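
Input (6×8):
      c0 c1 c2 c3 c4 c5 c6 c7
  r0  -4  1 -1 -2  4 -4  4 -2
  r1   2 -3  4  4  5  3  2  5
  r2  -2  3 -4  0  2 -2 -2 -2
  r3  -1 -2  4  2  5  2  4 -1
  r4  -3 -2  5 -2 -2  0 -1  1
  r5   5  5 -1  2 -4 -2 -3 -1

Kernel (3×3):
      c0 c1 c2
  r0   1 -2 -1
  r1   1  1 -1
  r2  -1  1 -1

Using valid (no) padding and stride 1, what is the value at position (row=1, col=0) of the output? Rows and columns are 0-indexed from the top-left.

The receptive field on the input at this output position is [2 -3 4 / -2 3 -4 / -1 -2 4]. Elementwise product with the kernel and sum: 2·1 + -3·-2 + 4·-1 + -2·1 + 3·1 + -4·-1 + -1·-1 + -2·1 + 4·-1.

4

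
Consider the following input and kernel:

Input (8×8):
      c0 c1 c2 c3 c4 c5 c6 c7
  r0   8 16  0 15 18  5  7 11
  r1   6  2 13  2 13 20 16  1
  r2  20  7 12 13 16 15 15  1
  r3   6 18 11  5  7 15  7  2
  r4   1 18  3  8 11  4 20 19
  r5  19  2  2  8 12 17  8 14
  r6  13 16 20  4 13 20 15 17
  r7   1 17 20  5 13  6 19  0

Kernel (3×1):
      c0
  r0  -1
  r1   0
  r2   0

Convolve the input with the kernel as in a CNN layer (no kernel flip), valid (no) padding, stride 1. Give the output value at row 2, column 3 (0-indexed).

-13

The receptive field on the input at this output position is [13 / 5 / 8]. Elementwise product with the kernel and sum: 13·-1.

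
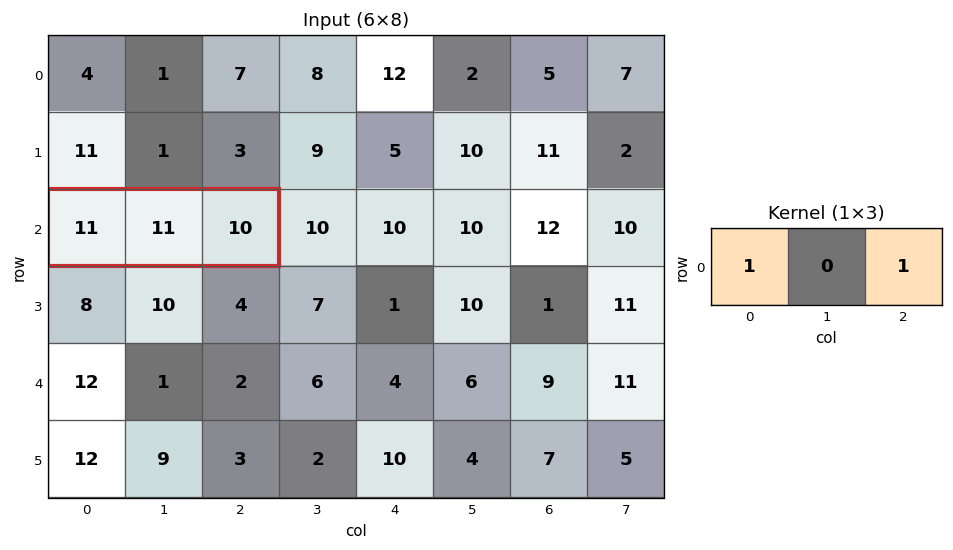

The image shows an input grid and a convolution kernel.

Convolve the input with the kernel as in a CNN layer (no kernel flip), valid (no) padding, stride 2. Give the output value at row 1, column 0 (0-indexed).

21

The receptive field on the input at this output position is [11 11 10]. Elementwise product with the kernel and sum: 11·1 + 10·1.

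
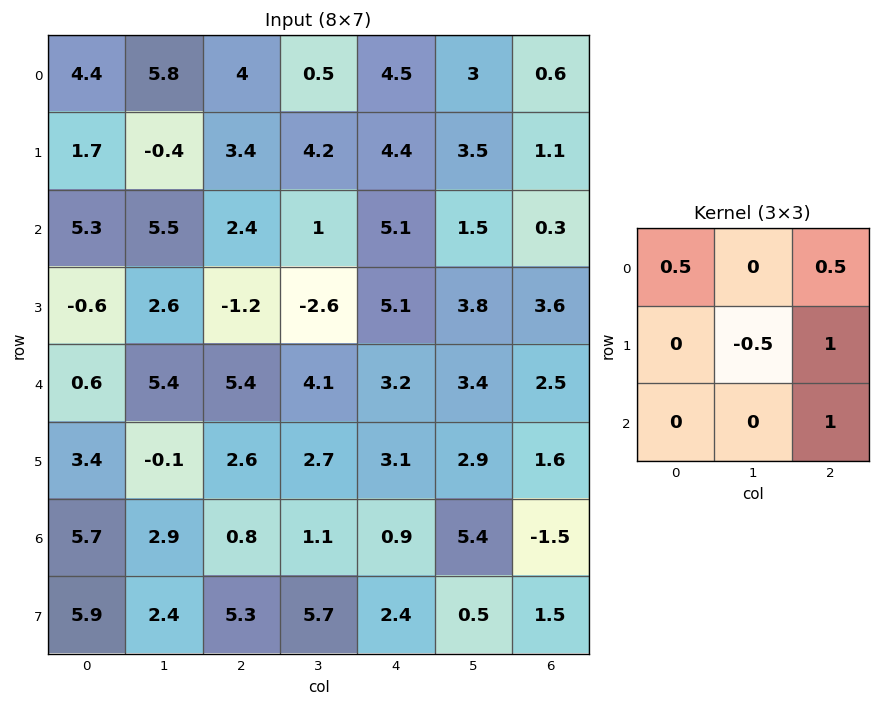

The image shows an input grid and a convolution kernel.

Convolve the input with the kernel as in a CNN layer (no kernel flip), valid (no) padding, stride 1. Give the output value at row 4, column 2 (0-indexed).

The receptive field on the input at this output position is [5.4 4.1 3.2 / 2.6 2.7 3.1 / 0.8 1.1 0.9]. Elementwise product with the kernel and sum: 5.4·0.5 + 3.2·0.5 + 2.7·-0.5 + 3.1·1 + 0.9·1.

6.95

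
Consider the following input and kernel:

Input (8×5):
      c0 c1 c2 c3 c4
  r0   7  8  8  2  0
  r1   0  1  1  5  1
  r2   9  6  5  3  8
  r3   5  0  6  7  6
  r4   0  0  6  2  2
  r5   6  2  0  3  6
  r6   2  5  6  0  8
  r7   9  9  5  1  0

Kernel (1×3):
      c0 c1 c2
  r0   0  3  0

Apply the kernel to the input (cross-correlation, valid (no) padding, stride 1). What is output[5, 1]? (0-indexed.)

The receptive field on the input at this output position is [2 0 3]. Elementwise product with the kernel and sum: 0·3.

0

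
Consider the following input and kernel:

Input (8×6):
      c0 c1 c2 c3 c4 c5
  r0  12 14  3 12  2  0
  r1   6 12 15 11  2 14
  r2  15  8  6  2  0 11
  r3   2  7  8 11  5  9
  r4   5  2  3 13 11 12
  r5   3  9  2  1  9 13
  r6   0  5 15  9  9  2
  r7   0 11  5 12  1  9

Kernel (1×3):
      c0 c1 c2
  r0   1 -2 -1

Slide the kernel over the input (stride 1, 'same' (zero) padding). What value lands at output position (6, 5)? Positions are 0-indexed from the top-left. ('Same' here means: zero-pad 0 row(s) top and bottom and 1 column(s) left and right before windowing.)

5

The receptive field on the zero-padded input at this output position is [9 2 0]. Elementwise product with the kernel and sum: 9·1 + 2·-2 + 0·-1.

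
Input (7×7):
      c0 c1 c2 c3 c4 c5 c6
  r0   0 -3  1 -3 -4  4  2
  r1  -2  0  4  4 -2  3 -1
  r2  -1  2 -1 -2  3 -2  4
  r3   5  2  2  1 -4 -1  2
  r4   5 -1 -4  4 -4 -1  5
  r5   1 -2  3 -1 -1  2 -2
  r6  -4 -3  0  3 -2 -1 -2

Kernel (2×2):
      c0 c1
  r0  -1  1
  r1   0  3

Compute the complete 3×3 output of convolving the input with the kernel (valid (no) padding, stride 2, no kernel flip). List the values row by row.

Output[0,0]: The receptive field on the input at this output position is [0 -3 / -2 0]. Elementwise product with the kernel and sum: 0·-1 + -3·1 + 0·3.

-3 8 17
9 2 -8
-12 5 9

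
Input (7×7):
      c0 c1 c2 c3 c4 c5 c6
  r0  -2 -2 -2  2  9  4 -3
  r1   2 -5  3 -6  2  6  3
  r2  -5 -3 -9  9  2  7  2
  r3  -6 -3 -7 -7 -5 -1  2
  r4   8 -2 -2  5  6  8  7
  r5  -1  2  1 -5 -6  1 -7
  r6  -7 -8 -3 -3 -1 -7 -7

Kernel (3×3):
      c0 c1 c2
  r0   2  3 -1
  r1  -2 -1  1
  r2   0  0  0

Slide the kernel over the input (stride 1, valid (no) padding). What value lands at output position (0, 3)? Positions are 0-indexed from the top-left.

The receptive field on the input at this output position is [2 9 4 / -6 2 6 / 9 2 7]. Elementwise product with the kernel and sum: 2·2 + 9·3 + 4·-1 + -6·-2 + 2·-1 + 6·1.

43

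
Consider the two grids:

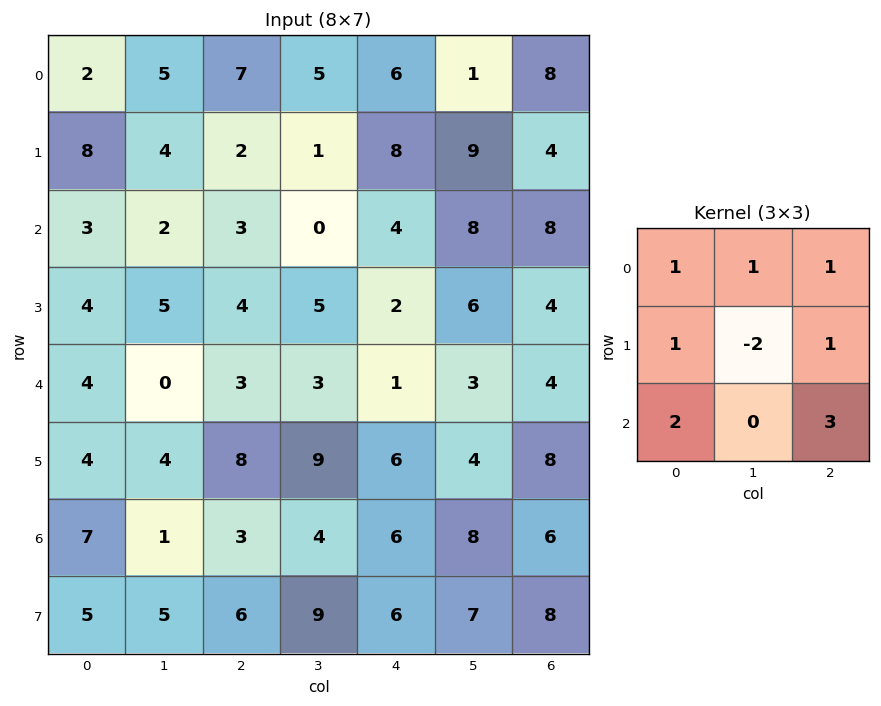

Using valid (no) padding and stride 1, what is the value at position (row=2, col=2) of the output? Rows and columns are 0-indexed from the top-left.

12

The receptive field on the input at this output position is [3 0 4 / 4 5 2 / 3 3 1]. Elementwise product with the kernel and sum: 3·1 + 0·1 + 4·1 + 4·1 + 5·-2 + 2·1 + 3·2 + 1·3.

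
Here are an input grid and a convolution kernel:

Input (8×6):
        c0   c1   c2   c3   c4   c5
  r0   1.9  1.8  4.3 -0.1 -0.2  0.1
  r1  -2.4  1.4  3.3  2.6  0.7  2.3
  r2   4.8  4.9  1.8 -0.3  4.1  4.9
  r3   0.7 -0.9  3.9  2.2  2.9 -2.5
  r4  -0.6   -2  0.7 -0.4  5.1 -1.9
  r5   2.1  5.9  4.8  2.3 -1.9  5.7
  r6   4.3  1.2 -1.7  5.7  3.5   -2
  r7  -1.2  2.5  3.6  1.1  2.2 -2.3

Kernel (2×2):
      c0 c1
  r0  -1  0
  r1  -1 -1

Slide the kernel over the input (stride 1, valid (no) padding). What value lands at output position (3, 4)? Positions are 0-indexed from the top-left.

-6.1

The receptive field on the input at this output position is [2.9 -2.5 / 5.1 -1.9]. Elementwise product with the kernel and sum: 2.9·-1 + 5.1·-1 + -1.9·-1.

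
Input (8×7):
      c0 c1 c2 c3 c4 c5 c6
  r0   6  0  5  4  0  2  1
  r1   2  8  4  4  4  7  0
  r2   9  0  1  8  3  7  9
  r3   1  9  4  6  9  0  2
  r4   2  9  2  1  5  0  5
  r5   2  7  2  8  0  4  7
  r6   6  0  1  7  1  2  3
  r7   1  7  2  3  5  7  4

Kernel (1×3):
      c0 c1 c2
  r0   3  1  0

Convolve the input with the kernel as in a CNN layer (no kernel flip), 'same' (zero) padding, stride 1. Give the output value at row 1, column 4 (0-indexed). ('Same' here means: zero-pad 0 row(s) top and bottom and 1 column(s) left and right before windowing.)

The receptive field on the zero-padded input at this output position is [4 4 7]. Elementwise product with the kernel and sum: 4·3 + 4·1.

16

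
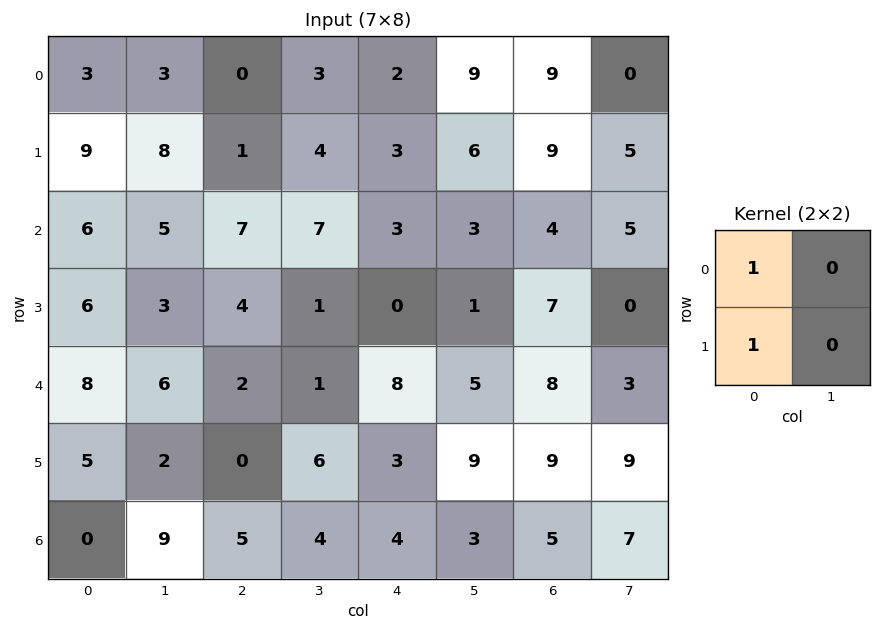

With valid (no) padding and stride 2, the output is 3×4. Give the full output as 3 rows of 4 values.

Output[0,0]: The receptive field on the input at this output position is [3 3 / 9 8]. Elementwise product with the kernel and sum: 3·1 + 9·1.

12 1 5 18
12 11 3 11
13 2 11 17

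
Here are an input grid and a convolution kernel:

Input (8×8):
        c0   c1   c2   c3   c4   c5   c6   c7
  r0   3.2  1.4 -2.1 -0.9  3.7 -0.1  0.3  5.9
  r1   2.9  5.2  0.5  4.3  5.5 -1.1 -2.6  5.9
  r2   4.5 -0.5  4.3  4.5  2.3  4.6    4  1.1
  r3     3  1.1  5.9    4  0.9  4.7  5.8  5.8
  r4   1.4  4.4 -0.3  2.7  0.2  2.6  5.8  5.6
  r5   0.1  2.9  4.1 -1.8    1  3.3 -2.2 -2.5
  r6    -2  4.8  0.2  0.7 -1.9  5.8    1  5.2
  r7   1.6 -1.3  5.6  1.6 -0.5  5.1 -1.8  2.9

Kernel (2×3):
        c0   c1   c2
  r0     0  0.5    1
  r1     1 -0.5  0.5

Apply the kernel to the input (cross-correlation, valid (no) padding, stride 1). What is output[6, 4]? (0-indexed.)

-0.05

The receptive field on the input at this output position is [-1.9 5.8 1 / -0.5 5.1 -1.8]. Elementwise product with the kernel and sum: 5.8·0.5 + 1·1 + -0.5·1 + 5.1·-0.5 + -1.8·0.5.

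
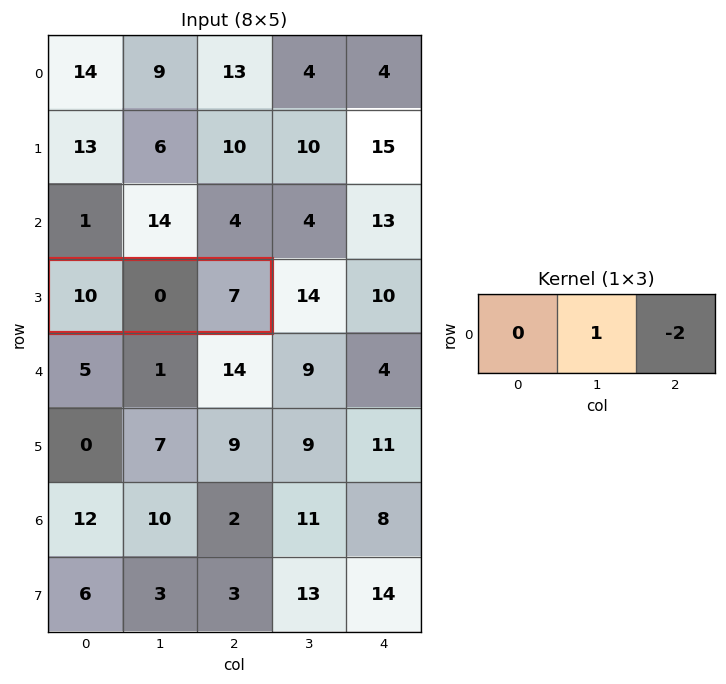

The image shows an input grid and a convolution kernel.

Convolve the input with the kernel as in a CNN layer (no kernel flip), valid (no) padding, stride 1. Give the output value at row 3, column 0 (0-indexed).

-14

The receptive field on the input at this output position is [10 0 7]. Elementwise product with the kernel and sum: 0·1 + 7·-2.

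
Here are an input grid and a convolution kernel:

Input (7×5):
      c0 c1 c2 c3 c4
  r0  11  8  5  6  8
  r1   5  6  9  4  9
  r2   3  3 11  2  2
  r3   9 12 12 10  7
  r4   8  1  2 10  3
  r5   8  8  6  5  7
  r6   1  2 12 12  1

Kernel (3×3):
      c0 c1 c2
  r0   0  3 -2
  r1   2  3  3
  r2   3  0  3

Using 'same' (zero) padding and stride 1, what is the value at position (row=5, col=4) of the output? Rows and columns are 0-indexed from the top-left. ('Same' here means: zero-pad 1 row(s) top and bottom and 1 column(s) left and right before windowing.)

76

The receptive field on the zero-padded input at this output position is [10 3 0 / 5 7 0 / 12 1 0]. Elementwise product with the kernel and sum: 3·3 + 0·-2 + 5·2 + 7·3 + 0·3 + 12·3 + 0·3.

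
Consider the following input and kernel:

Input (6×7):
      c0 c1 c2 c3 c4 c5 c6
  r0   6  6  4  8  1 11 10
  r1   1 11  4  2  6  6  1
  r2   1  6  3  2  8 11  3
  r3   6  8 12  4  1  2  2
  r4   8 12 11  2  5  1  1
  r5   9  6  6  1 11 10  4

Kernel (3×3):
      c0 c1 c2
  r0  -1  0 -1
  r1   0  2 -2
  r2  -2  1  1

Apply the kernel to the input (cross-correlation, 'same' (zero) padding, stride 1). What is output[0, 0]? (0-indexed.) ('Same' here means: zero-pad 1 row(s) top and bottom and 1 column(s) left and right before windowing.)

12

The receptive field on the zero-padded input at this output position is [0 0 0 / 0 6 6 / 0 1 11]. Elementwise product with the kernel and sum: 0·-1 + 0·-1 + 6·2 + 6·-2 + 0·-2 + 1·1 + 11·1.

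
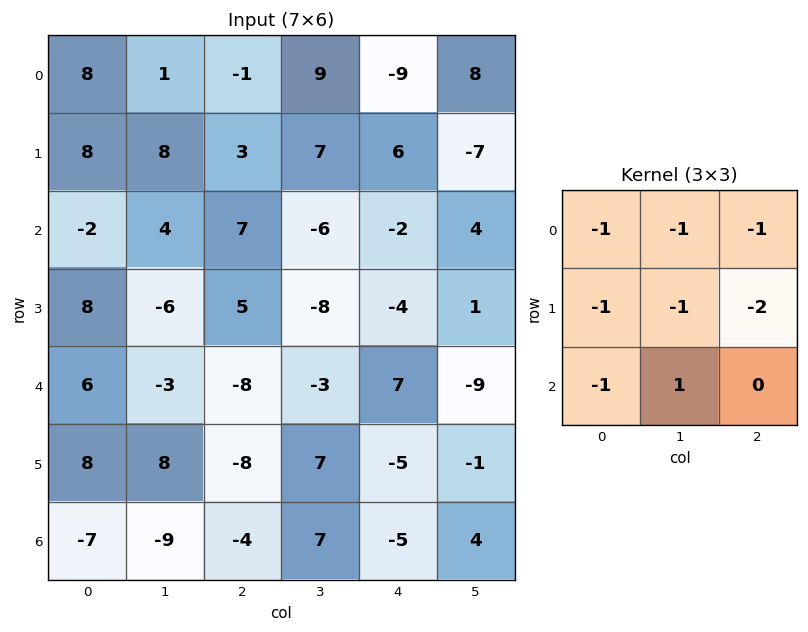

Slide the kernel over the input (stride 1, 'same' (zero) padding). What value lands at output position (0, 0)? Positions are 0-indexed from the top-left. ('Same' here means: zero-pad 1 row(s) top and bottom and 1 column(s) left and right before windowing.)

-2

The receptive field on the zero-padded input at this output position is [0 0 0 / 0 8 1 / 0 8 8]. Elementwise product with the kernel and sum: 0·-1 + 0·-1 + 0·-1 + 0·-1 + 8·-1 + 1·-2 + 0·-1 + 8·1.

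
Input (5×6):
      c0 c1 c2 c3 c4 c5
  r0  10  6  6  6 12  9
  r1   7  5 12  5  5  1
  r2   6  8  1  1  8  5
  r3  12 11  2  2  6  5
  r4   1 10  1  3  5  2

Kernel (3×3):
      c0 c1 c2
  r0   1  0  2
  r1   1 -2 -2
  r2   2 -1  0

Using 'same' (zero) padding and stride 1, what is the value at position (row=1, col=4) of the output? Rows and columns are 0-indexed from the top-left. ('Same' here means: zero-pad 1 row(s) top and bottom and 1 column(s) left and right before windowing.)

11

The receptive field on the zero-padded input at this output position is [6 12 9 / 5 5 1 / 1 8 5]. Elementwise product with the kernel and sum: 6·1 + 9·2 + 5·1 + 5·-2 + 1·-2 + 1·2 + 8·-1.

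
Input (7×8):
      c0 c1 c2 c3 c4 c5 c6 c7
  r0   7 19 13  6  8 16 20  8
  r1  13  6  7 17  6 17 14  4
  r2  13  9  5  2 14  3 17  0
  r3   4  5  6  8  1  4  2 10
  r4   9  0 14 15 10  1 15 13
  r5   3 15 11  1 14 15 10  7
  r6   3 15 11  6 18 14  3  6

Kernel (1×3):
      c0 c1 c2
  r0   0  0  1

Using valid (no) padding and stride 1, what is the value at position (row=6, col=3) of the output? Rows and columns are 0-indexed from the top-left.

14

The receptive field on the input at this output position is [6 18 14]. Elementwise product with the kernel and sum: 14·1.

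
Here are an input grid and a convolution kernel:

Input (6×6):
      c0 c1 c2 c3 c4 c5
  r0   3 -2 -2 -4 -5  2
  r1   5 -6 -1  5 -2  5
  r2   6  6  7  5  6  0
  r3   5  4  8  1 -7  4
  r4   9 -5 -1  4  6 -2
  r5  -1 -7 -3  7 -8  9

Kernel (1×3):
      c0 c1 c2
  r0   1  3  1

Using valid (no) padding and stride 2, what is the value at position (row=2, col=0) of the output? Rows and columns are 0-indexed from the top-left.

The receptive field on the input at this output position is [9 -5 -1]. Elementwise product with the kernel and sum: 9·1 + -5·3 + -1·1.

-7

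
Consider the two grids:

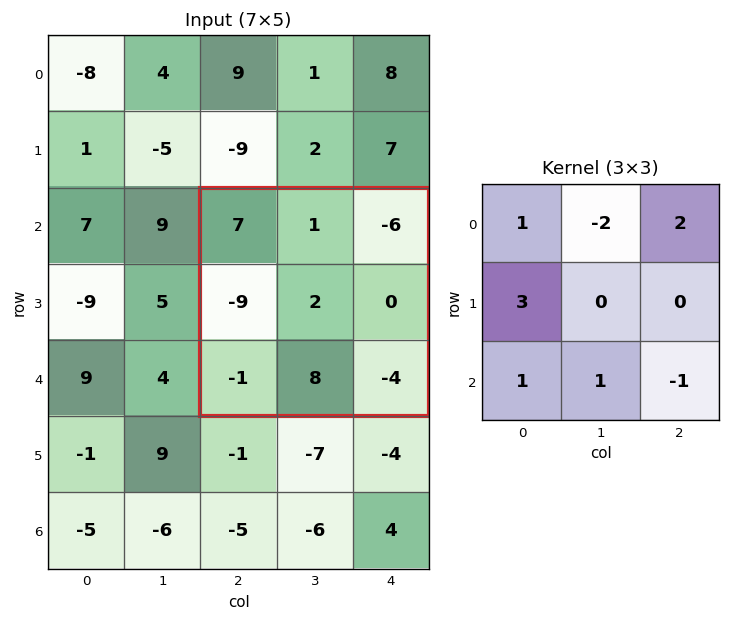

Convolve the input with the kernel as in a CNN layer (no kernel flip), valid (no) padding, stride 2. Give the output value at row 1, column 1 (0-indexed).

The receptive field on the input at this output position is [7 1 -6 / -9 2 0 / -1 8 -4]. Elementwise product with the kernel and sum: 7·1 + 1·-2 + -6·2 + -9·3 + -1·1 + 8·1 + -4·-1.

-23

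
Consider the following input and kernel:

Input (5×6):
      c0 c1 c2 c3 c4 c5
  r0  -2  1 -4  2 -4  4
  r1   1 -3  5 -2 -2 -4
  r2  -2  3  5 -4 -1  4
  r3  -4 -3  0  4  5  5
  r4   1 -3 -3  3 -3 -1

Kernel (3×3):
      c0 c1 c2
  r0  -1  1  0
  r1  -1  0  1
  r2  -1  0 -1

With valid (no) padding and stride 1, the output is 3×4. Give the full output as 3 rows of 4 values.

Output[0,0]: The receptive field on the input at this output position is [-2 1 -4 / 1 -3 5 / -2 3 5]. Elementwise product with the kernel and sum: -2·-1 + 1·1 + 1·-1 + 5·1 + -2·-1 + 5·-1.
Output[0,1]: The receptive field on the input at this output position is [1 -4 2 / -3 5 -2 / 3 5 -4]. Elementwise product with the kernel and sum: 1·-1 + -4·1 + -3·-1 + -2·1 + 3·-1 + -4·-1.

4 -3 -5 -8
7 0 -18 -1
11 9 2 2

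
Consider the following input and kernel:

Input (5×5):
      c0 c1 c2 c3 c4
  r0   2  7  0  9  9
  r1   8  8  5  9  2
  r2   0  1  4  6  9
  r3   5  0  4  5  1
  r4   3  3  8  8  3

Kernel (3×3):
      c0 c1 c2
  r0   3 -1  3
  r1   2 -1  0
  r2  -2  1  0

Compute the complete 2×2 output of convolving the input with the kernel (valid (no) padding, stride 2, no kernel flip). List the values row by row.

Output[0,0]: The receptive field on the input at this output position is [2 7 0 / 8 8 5 / 0 1 4]. Elementwise product with the kernel and sum: 2·3 + 7·-1 + 0·3 + 8·2 + 8·-1 + 0·-2 + 1·1.
Output[0,1]: The receptive field on the input at this output position is [0 9 9 / 5 9 2 / 4 6 9]. Elementwise product with the kernel and sum: 0·3 + 9·-1 + 9·3 + 5·2 + 9·-1 + 4·-2 + 6·1.

8 17
18 28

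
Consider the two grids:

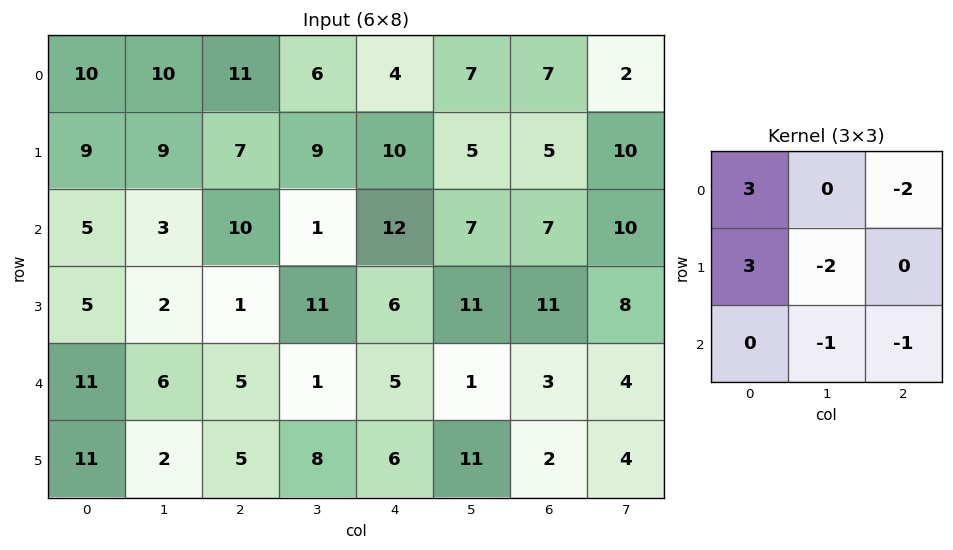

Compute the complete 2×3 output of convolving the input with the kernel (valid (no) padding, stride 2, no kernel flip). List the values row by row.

4 15 4
-5 -19 14

Output[0,0]: The receptive field on the input at this output position is [10 10 11 / 9 9 7 / 5 3 10]. Elementwise product with the kernel and sum: 10·3 + 11·-2 + 9·3 + 9·-2 + 3·-1 + 10·-1.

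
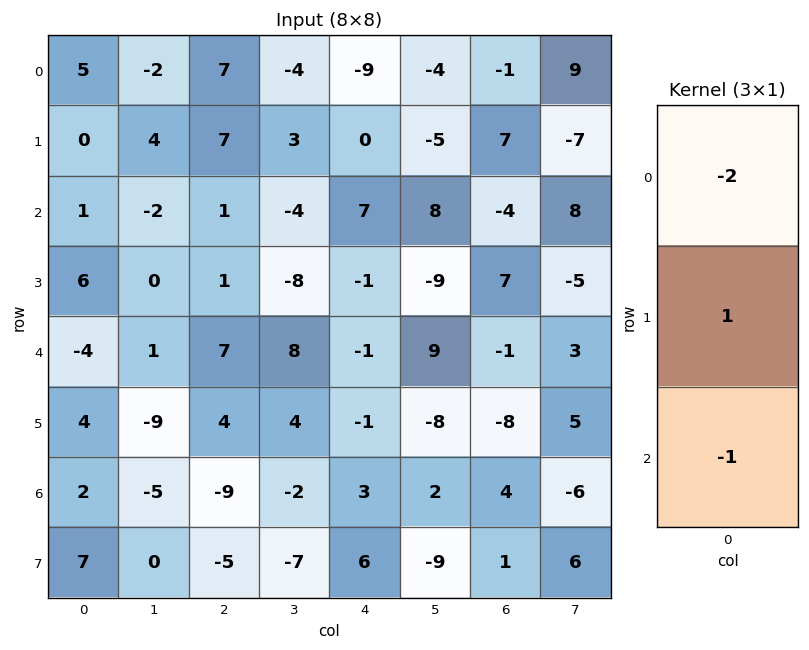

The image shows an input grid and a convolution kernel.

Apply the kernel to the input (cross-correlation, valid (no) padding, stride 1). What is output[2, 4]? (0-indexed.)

-14

The receptive field on the input at this output position is [7 / -1 / -1]. Elementwise product with the kernel and sum: 7·-2 + -1·1 + -1·-1.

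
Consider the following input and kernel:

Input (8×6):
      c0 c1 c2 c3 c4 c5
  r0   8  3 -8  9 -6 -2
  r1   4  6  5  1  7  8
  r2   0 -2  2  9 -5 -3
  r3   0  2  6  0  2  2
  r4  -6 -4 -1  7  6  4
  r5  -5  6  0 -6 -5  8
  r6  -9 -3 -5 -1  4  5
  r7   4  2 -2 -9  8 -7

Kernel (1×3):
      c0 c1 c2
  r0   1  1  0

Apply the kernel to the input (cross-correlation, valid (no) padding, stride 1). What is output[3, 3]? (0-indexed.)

The receptive field on the input at this output position is [0 2 2]. Elementwise product with the kernel and sum: 0·1 + 2·1.

2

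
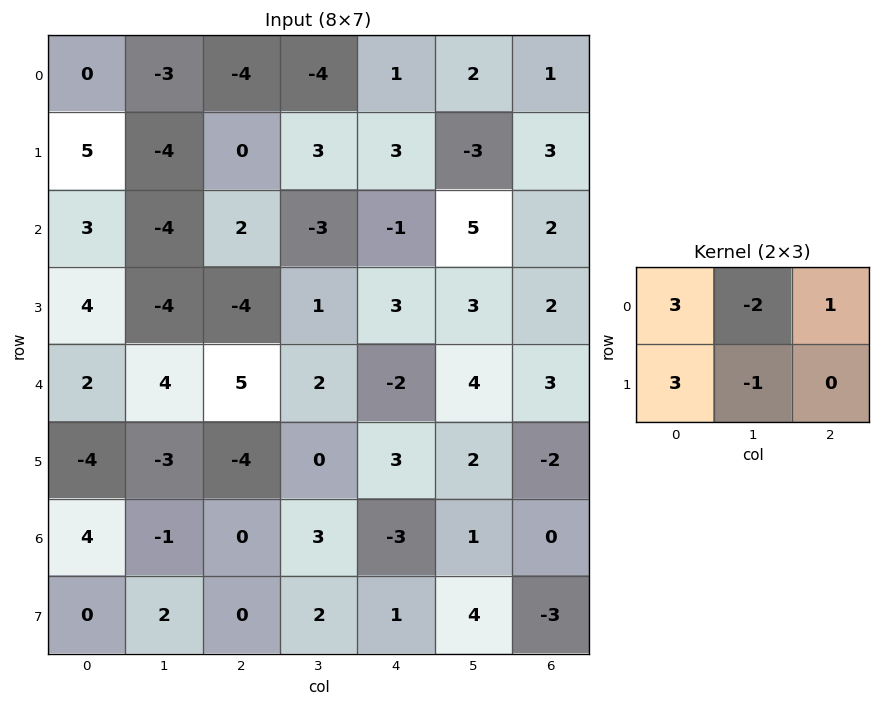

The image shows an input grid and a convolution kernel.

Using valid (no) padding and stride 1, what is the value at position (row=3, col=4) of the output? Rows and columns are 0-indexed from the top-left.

-5

The receptive field on the input at this output position is [3 3 2 / -2 4 3]. Elementwise product with the kernel and sum: 3·3 + 3·-2 + 2·1 + -2·3 + 4·-1.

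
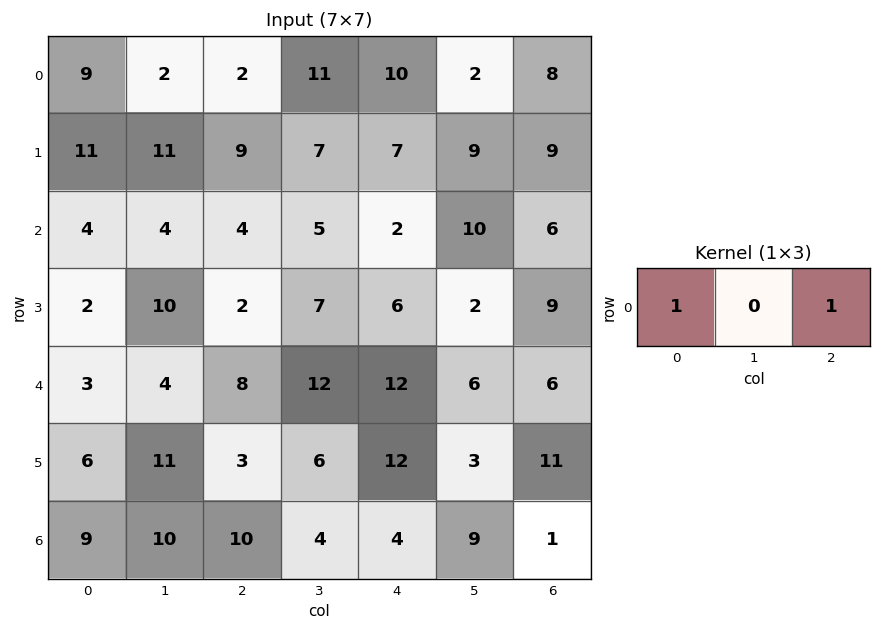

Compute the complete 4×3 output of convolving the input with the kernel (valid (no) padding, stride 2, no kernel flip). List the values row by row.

Output[0,0]: The receptive field on the input at this output position is [9 2 2]. Elementwise product with the kernel and sum: 9·1 + 2·1.
Output[0,1]: The receptive field on the input at this output position is [2 11 10]. Elementwise product with the kernel and sum: 2·1 + 10·1.

11 12 18
8 6 8
11 20 18
19 14 5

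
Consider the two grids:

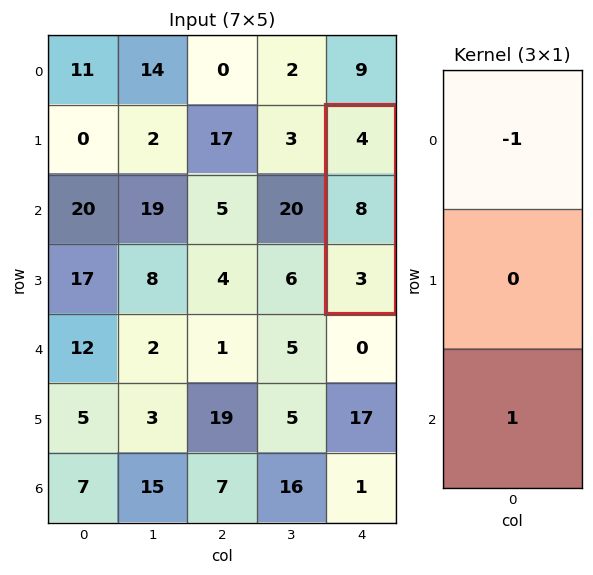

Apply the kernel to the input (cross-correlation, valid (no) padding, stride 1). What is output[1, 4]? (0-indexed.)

-1

The receptive field on the input at this output position is [4 / 8 / 3]. Elementwise product with the kernel and sum: 4·-1 + 3·1.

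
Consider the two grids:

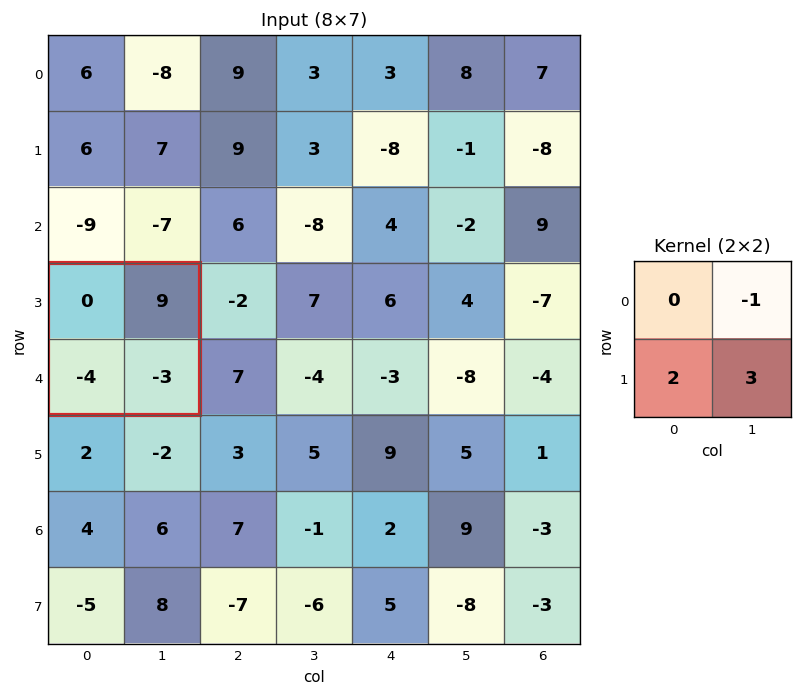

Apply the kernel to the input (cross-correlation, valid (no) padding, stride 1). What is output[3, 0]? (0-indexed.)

-26

The receptive field on the input at this output position is [0 9 / -4 -3]. Elementwise product with the kernel and sum: 9·-1 + -4·2 + -3·3.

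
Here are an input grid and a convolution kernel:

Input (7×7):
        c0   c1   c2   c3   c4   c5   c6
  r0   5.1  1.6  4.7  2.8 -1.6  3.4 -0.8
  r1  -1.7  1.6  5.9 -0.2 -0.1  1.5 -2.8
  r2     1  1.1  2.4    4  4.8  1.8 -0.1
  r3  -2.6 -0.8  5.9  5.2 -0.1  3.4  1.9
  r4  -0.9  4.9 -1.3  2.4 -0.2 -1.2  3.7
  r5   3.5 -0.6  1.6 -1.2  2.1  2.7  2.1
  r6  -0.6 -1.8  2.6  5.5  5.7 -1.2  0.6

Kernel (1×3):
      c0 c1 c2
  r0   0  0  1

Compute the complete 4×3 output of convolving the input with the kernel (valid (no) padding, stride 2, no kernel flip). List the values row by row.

4.7 -1.6 -0.8
2.4 4.8 -0.1
-1.3 -0.2 3.7
2.6 5.7 0.6

Output[0,0]: The receptive field on the input at this output position is [5.1 1.6 4.7]. Elementwise product with the kernel and sum: 4.7·1.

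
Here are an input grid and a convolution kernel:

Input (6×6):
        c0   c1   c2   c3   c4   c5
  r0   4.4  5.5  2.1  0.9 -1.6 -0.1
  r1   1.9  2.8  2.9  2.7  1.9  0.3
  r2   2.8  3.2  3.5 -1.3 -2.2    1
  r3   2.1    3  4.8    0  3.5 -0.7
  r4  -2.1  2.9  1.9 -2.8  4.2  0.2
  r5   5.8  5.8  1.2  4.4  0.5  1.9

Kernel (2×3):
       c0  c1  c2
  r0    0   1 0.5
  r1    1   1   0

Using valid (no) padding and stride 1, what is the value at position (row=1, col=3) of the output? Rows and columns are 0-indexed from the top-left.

The receptive field on the input at this output position is [2.7 1.9 0.3 / -1.3 -2.2 1]. Elementwise product with the kernel and sum: 1.9·1 + 0.3·0.5 + -1.3·1 + -2.2·1.

-1.45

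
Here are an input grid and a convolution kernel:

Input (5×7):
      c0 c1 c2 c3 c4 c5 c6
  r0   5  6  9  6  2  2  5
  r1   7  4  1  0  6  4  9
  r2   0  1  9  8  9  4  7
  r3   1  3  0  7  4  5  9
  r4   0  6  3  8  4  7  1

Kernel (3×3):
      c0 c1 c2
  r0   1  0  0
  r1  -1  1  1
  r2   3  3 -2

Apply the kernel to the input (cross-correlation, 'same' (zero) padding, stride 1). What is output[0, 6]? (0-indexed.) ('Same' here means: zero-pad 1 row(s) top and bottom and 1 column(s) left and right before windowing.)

The receptive field on the zero-padded input at this output position is [0 0 0 / 2 5 0 / 4 9 0]. Elementwise product with the kernel and sum: 0·1 + 2·-1 + 5·1 + 0·1 + 4·3 + 9·3 + 0·-2.

42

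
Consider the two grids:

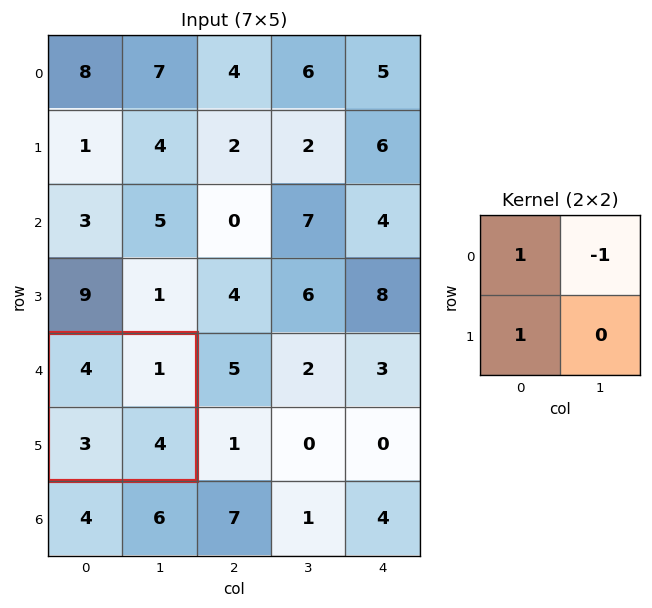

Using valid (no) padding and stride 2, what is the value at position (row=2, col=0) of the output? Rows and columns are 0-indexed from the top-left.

6

The receptive field on the input at this output position is [4 1 / 3 4]. Elementwise product with the kernel and sum: 4·1 + 1·-1 + 3·1.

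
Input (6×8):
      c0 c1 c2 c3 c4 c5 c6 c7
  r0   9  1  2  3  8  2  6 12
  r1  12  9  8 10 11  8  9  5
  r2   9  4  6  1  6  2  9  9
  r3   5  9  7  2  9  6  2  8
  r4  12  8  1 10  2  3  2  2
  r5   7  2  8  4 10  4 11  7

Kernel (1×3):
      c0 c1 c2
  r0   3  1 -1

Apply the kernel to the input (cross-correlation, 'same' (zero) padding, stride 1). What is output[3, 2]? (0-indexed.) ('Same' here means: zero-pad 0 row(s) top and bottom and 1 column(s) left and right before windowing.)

32

The receptive field on the zero-padded input at this output position is [9 7 2]. Elementwise product with the kernel and sum: 9·3 + 7·1 + 2·-1.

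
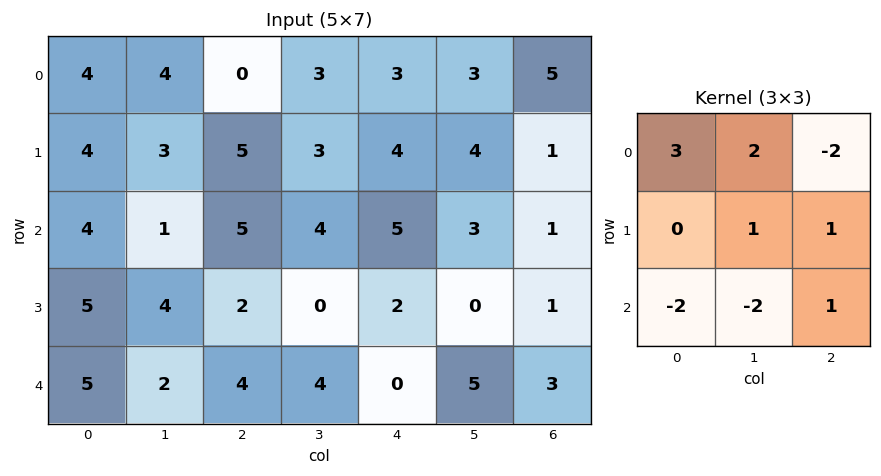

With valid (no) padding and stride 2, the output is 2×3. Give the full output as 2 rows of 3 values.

23 -6 -5
0 -1 13

Output[0,0]: The receptive field on the input at this output position is [4 4 0 / 4 3 5 / 4 1 5]. Elementwise product with the kernel and sum: 4·3 + 4·2 + 0·-2 + 3·1 + 5·1 + 4·-2 + 1·-2 + 5·1.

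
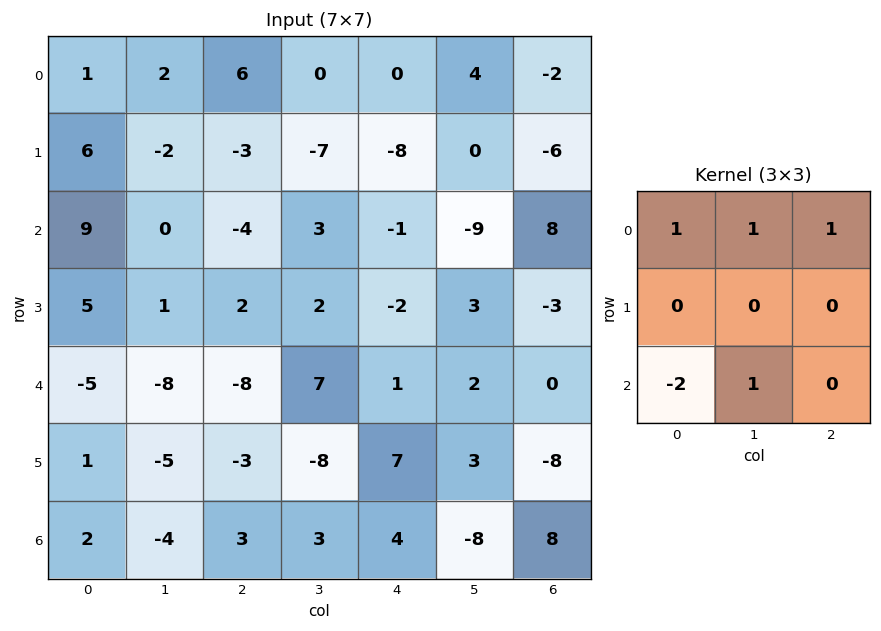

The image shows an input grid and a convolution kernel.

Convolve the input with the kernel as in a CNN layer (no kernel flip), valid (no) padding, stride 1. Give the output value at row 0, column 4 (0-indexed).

The receptive field on the input at this output position is [0 4 -2 / -8 0 -6 / -1 -9 8]. Elementwise product with the kernel and sum: 0·1 + 4·1 + -2·1 + -1·-2 + -9·1.

-5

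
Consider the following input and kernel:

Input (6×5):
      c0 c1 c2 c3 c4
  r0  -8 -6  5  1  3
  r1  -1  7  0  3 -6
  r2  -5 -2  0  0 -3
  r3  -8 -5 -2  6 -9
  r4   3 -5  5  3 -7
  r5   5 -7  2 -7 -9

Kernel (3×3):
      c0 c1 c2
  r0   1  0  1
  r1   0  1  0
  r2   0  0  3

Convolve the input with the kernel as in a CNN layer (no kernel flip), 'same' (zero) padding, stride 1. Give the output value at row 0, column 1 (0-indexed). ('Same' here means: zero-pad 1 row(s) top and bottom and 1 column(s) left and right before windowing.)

-6

The receptive field on the zero-padded input at this output position is [0 0 0 / -8 -6 5 / -1 7 0]. Elementwise product with the kernel and sum: 0·1 + 0·1 + -6·1 + 0·3.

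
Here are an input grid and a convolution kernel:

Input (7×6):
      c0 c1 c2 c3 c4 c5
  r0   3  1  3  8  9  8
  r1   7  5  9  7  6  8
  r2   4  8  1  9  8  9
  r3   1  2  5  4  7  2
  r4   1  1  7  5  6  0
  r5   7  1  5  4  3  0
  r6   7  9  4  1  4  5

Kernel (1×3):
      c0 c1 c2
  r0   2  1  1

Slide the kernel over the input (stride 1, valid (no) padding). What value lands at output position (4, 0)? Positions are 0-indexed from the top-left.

The receptive field on the input at this output position is [1 1 7]. Elementwise product with the kernel and sum: 1·2 + 1·1 + 7·1.

10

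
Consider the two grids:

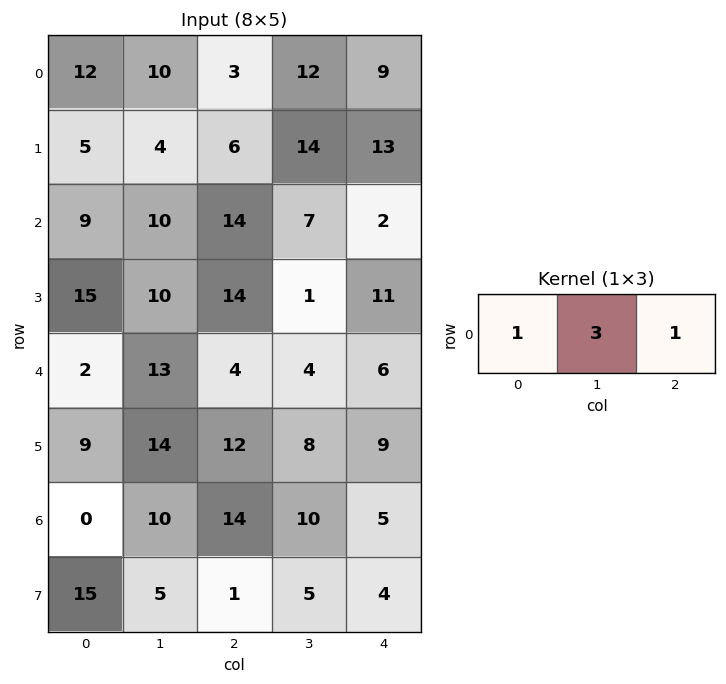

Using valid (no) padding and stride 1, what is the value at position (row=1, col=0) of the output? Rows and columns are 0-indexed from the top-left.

23

The receptive field on the input at this output position is [5 4 6]. Elementwise product with the kernel and sum: 5·1 + 4·3 + 6·1.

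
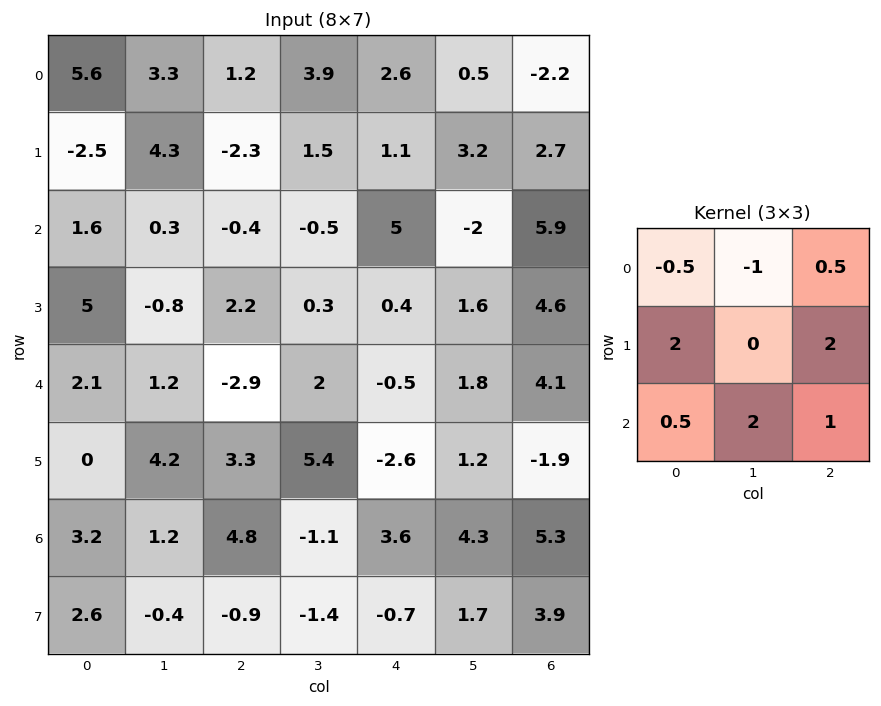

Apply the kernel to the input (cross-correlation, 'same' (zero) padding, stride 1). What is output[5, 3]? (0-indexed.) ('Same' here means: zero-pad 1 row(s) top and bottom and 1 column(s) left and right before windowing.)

4.4

The receptive field on the zero-padded input at this output position is [-2.9 2 -0.5 / 3.3 5.4 -2.6 / 4.8 -1.1 3.6]. Elementwise product with the kernel and sum: -2.9·-0.5 + 2·-1 + -0.5·0.5 + 3.3·2 + -2.6·2 + 4.8·0.5 + -1.1·2 + 3.6·1.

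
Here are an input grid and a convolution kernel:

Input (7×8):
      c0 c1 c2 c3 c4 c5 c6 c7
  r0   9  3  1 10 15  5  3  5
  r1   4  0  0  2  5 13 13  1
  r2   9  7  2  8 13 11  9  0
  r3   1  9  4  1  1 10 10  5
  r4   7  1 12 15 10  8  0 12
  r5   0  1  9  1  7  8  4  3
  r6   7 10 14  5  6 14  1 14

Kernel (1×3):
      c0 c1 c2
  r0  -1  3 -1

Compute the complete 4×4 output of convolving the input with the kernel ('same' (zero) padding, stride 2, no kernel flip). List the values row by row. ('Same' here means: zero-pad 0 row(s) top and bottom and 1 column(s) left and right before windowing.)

24 -10 30 -1
20 -9 20 16
20 20 7 -20
11 27 -1 -25

Output[0,0]: The receptive field on the zero-padded input at this output position is [0 9 3]. Elementwise product with the kernel and sum: 0·-1 + 9·3 + 3·-1.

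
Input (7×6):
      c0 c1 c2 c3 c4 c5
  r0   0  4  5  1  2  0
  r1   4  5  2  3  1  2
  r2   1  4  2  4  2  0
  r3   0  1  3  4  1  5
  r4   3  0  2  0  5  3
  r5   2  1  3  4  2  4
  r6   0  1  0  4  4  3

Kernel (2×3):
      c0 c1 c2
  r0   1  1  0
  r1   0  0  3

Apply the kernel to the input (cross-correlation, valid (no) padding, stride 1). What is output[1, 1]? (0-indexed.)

19

The receptive field on the input at this output position is [5 2 3 / 4 2 4]. Elementwise product with the kernel and sum: 5·1 + 2·1 + 4·3.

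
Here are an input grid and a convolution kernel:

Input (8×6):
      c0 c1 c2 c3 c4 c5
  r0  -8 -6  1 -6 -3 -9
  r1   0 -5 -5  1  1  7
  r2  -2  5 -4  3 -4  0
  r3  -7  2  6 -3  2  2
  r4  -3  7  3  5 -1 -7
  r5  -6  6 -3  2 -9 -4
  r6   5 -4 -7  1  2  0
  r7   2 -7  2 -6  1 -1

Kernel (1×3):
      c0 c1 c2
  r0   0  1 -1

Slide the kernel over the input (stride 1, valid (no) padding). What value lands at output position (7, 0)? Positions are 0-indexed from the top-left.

-9

The receptive field on the input at this output position is [2 -7 2]. Elementwise product with the kernel and sum: -7·1 + 2·-1.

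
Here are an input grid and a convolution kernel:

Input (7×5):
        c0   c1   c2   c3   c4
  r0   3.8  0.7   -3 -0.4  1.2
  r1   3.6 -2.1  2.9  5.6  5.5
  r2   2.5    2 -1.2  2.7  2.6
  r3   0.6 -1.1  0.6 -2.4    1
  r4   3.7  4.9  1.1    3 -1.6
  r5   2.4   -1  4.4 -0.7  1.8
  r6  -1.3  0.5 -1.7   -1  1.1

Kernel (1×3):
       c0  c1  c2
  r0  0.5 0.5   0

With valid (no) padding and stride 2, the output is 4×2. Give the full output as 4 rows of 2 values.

2.25 -1.7
2.25 0.75
4.3 2.05
-0.4 -1.35

Output[0,0]: The receptive field on the input at this output position is [3.8 0.7 -3]. Elementwise product with the kernel and sum: 3.8·0.5 + 0.7·0.5.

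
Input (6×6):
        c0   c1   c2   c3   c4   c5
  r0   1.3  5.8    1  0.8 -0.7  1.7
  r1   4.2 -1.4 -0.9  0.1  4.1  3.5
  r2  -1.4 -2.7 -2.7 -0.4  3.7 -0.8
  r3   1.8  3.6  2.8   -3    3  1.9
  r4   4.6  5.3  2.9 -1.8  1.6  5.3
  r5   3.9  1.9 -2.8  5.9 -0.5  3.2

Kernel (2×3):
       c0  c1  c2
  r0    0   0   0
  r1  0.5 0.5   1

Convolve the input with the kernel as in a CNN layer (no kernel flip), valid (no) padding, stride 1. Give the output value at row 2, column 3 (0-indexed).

The receptive field on the input at this output position is [-0.4 3.7 -0.8 / -3 3 1.9]. Elementwise product with the kernel and sum: -3·0.5 + 3·0.5 + 1.9·1.

1.9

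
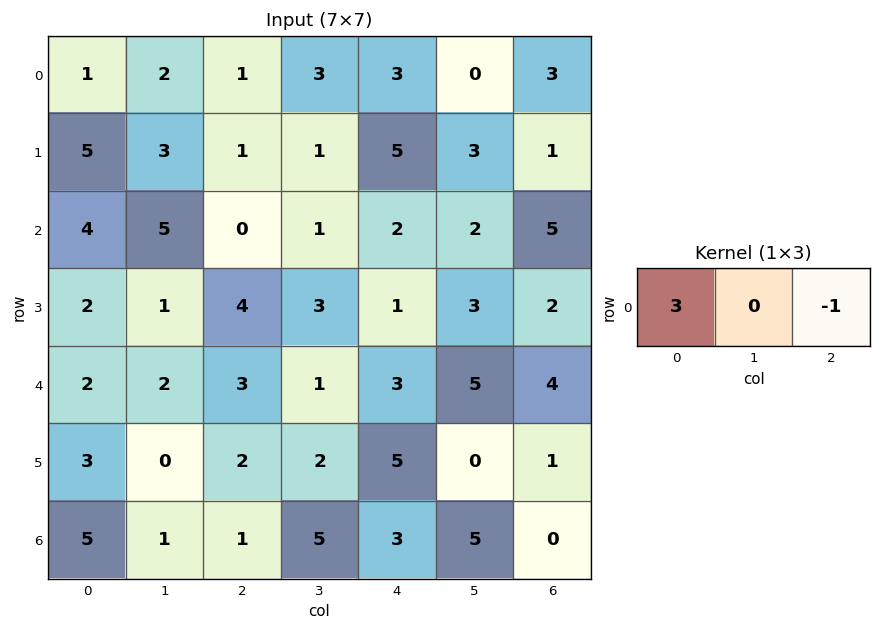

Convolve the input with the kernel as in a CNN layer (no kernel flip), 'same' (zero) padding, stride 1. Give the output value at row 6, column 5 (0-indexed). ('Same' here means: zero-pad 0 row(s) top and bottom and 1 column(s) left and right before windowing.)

The receptive field on the zero-padded input at this output position is [3 5 0]. Elementwise product with the kernel and sum: 3·3 + 0·-1.

9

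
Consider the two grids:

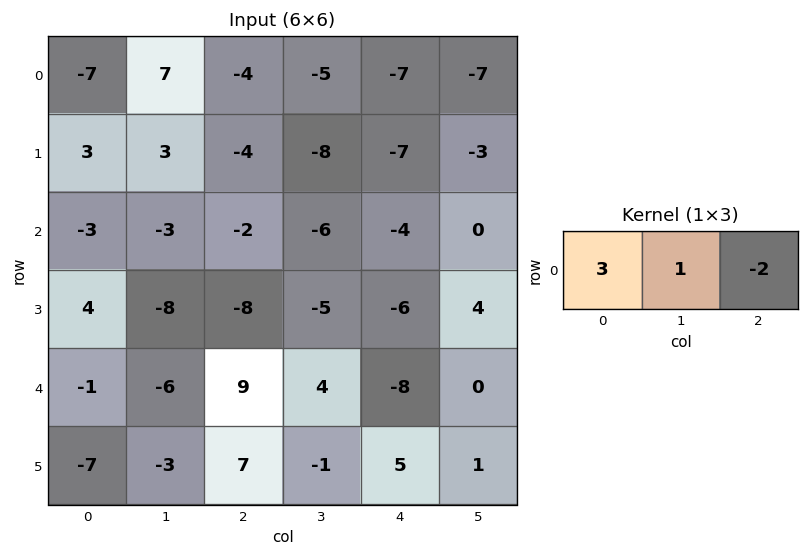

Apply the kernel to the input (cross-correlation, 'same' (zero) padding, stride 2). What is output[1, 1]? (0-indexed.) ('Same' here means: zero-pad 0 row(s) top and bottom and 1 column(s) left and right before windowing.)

The receptive field on the zero-padded input at this output position is [-3 -2 -6]. Elementwise product with the kernel and sum: -3·3 + -2·1 + -6·-2.

1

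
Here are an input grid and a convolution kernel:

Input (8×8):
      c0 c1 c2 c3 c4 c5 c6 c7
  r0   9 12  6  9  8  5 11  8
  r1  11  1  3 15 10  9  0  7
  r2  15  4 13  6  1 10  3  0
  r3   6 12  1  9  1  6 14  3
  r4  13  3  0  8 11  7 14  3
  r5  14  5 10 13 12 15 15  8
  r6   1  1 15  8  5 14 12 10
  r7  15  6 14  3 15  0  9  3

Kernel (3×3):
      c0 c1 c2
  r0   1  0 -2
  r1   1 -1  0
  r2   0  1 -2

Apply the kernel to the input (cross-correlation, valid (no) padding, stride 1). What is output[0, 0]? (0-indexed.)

-15

The receptive field on the input at this output position is [9 12 6 / 11 1 3 / 15 4 13]. Elementwise product with the kernel and sum: 9·1 + 6·-2 + 11·1 + 1·-1 + 4·1 + 13·-2.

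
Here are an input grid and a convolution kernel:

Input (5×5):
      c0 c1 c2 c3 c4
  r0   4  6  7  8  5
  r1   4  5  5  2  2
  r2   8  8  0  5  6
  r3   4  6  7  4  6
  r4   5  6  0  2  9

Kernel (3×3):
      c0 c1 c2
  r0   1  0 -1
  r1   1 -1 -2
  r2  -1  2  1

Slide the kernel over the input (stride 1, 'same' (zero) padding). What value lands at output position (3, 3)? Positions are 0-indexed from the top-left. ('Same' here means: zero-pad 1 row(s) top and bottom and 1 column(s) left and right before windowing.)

The receptive field on the zero-padded input at this output position is [0 5 6 / 7 4 6 / 0 2 9]. Elementwise product with the kernel and sum: 0·1 + 6·-1 + 7·1 + 4·-1 + 6·-2 + 0·-1 + 2·2 + 9·1.

-2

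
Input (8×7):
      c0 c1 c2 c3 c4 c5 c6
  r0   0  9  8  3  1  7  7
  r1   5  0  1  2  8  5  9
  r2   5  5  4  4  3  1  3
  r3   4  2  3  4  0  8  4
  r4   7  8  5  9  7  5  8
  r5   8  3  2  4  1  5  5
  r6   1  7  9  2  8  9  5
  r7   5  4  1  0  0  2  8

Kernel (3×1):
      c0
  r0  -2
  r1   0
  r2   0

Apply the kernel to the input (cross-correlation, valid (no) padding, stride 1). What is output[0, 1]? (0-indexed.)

-18

The receptive field on the input at this output position is [9 / 0 / 5]. Elementwise product with the kernel and sum: 9·-2.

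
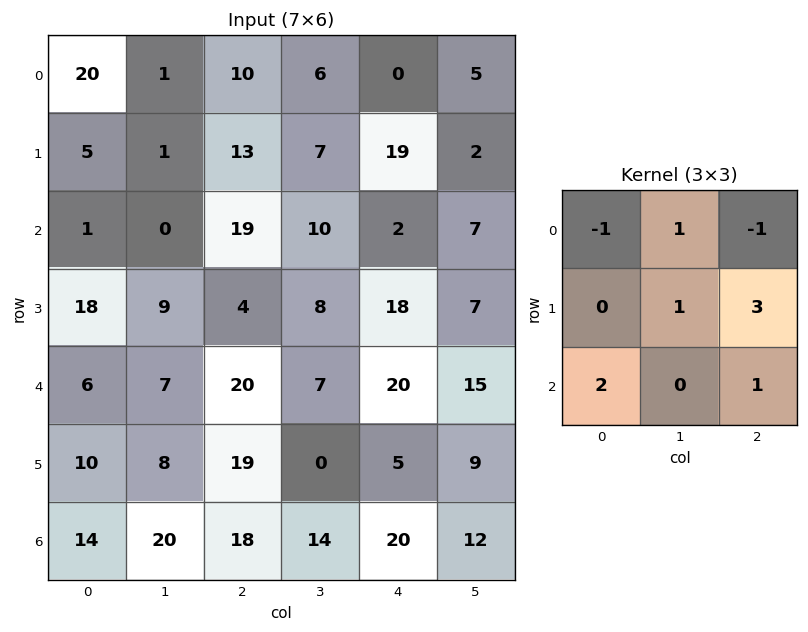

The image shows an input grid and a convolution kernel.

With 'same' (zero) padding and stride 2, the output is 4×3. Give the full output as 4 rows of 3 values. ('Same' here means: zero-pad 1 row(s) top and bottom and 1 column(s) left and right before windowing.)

Output[0,0]: The receptive field on the zero-padded input at this output position is [0 0 0 / 0 20 1 / 0 5 1]. Elementwise product with the kernel and sum: 0·-1 + 0·1 + 0·-1 + 20·1 + 1·3 + 0·2 + 1·1.

24 37 31
14 80 56
44 44 77
76 71 52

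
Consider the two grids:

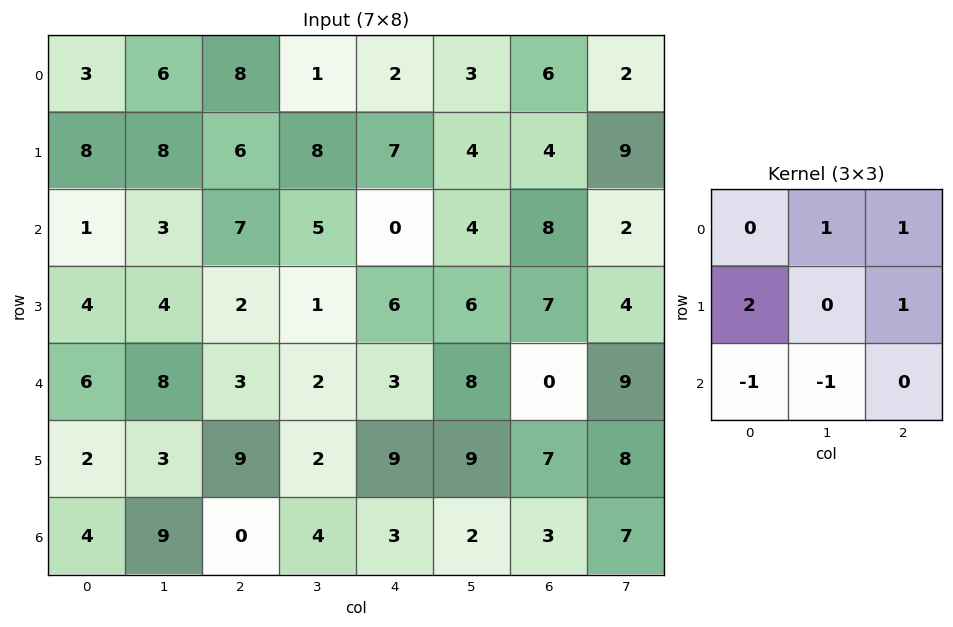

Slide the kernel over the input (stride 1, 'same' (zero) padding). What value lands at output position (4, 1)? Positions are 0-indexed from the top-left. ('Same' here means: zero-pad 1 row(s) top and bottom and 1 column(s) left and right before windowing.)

The receptive field on the zero-padded input at this output position is [4 4 2 / 6 8 3 / 2 3 9]. Elementwise product with the kernel and sum: 4·1 + 2·1 + 6·2 + 3·1 + 2·-1 + 3·-1.

16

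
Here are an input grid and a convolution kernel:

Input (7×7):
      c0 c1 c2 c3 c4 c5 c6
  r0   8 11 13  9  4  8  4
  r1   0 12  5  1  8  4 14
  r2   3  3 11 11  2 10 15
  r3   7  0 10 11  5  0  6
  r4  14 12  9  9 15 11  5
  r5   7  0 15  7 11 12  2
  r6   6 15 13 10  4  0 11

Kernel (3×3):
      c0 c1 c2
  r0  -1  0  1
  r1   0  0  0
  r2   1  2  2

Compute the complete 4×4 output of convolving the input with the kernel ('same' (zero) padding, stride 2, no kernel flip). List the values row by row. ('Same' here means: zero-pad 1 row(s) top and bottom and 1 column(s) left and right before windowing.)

24 24 25 32
26 31 24 8
14 55 42 16
0 7 5 -12

Output[0,0]: The receptive field on the zero-padded input at this output position is [0 0 0 / 0 8 11 / 0 0 12]. Elementwise product with the kernel and sum: 0·-1 + 0·1 + 0·1 + 0·2 + 12·2.
Output[0,1]: The receptive field on the zero-padded input at this output position is [0 0 0 / 11 13 9 / 12 5 1]. Elementwise product with the kernel and sum: 0·-1 + 0·1 + 12·1 + 5·2 + 1·2.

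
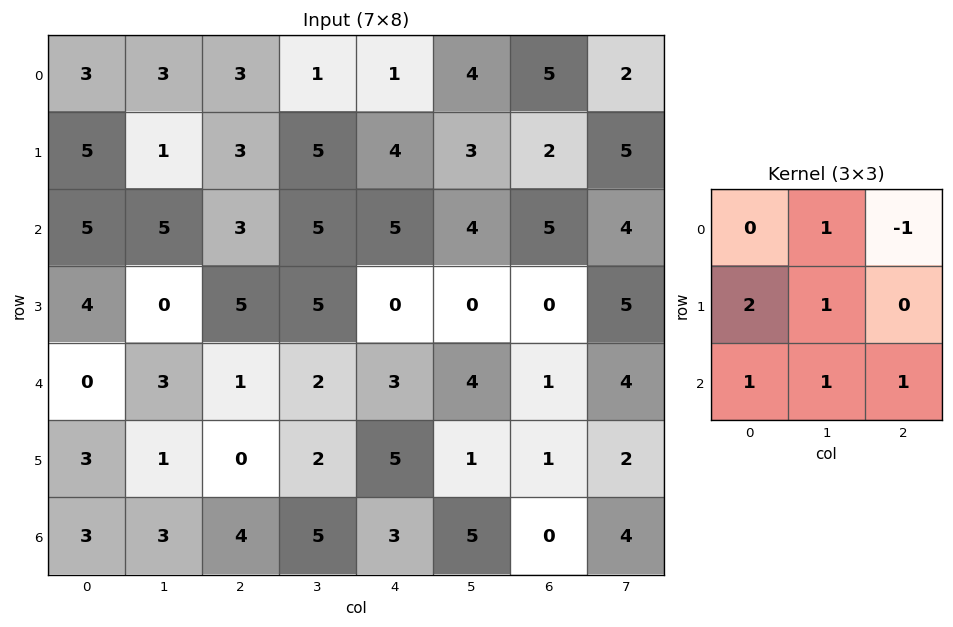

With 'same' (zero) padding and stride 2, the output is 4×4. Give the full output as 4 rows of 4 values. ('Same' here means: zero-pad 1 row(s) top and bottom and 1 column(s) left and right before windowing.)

Output[0,0]: The receptive field on the zero-padded input at this output position is [0 0 0 / 0 3 3 / 0 5 1]. Elementwise product with the kernel and sum: 0·1 + 0·-1 + 0·2 + 3·1 + 0·1 + 5·1 + 1·1.
Output[0,1]: The receptive field on the zero-padded input at this output position is [0 0 0 / 3 3 1 / 1 3 5]. Elementwise product with the kernel and sum: 0·1 + 0·-1 + 3·2 + 3·1 + 1·1 + 3·1 + 5·1.

9 18 15 23
13 21 21 15
8 10 15 8
5 8 17 9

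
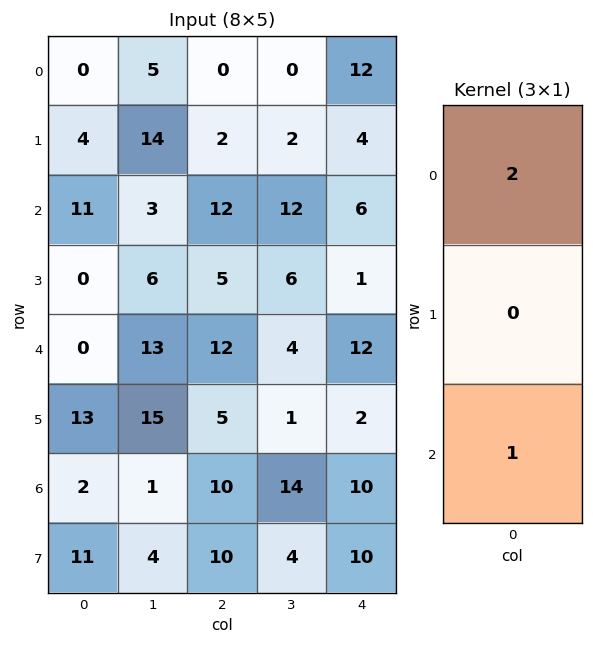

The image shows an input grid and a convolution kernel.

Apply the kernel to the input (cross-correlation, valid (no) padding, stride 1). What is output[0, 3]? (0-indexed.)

The receptive field on the input at this output position is [0 / 2 / 12]. Elementwise product with the kernel and sum: 0·2 + 12·1.

12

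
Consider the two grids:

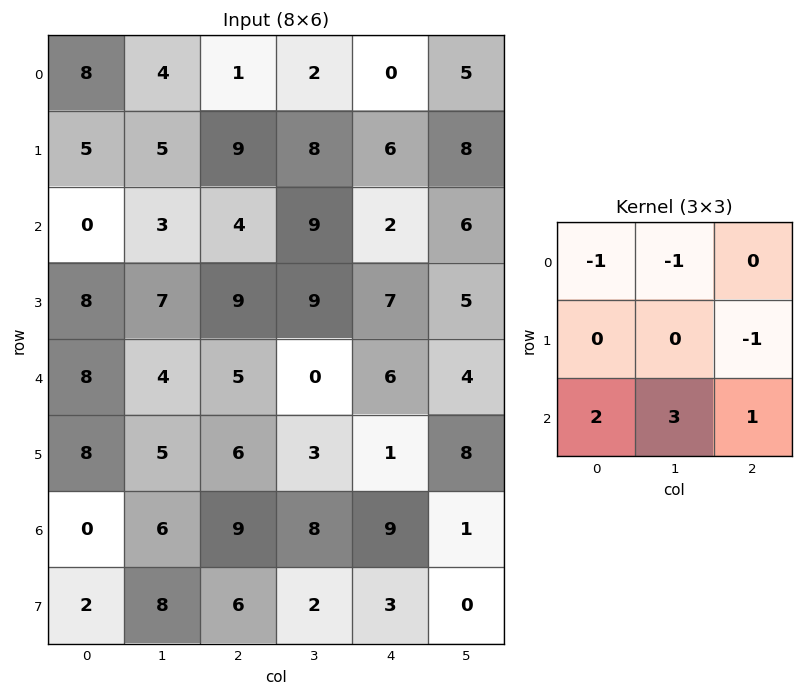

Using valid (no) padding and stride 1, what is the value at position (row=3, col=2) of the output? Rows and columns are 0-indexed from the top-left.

-2

The receptive field on the input at this output position is [9 9 7 / 5 0 6 / 6 3 1]. Elementwise product with the kernel and sum: 9·-1 + 9·-1 + 6·-1 + 6·2 + 3·3 + 1·1.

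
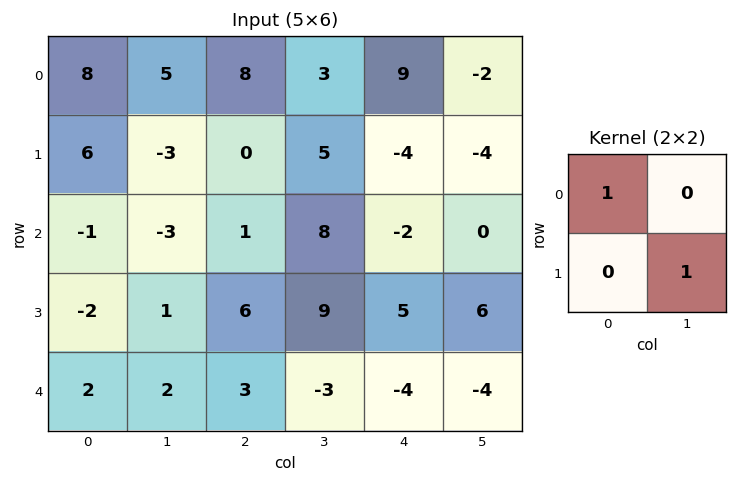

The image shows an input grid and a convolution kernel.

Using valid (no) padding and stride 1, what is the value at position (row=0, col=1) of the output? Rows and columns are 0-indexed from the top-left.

The receptive field on the input at this output position is [5 8 / -3 0]. Elementwise product with the kernel and sum: 5·1 + 0·1.

5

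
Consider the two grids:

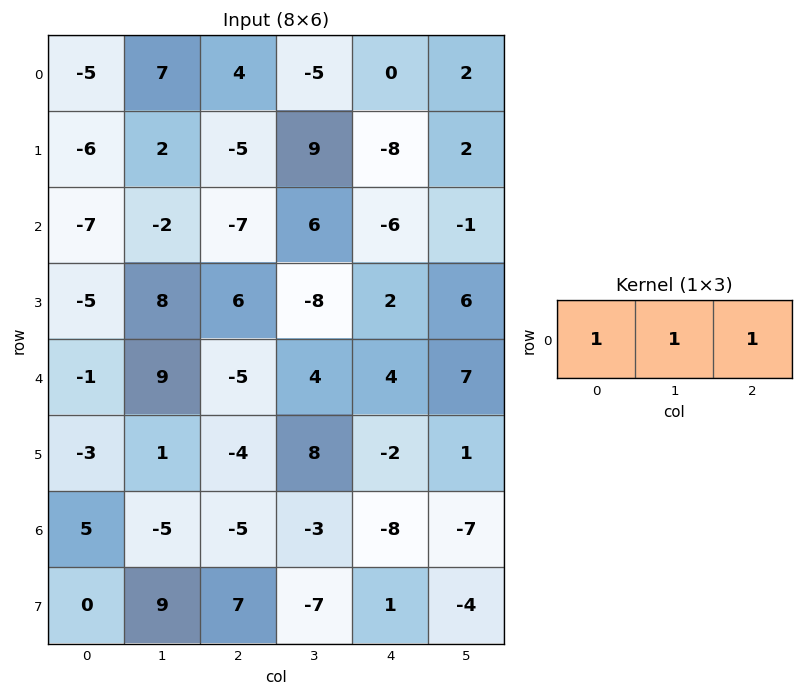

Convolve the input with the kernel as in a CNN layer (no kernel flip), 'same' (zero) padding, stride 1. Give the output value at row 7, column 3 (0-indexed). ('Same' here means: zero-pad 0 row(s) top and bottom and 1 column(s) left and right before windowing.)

1

The receptive field on the zero-padded input at this output position is [7 -7 1]. Elementwise product with the kernel and sum: 7·1 + -7·1 + 1·1.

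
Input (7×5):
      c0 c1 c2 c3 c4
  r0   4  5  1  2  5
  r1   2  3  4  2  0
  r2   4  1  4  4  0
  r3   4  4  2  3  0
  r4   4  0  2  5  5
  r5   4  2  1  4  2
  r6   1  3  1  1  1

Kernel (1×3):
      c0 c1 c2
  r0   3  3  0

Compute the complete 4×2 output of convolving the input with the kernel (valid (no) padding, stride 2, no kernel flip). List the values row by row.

Output[0,0]: The receptive field on the input at this output position is [4 5 1]. Elementwise product with the kernel and sum: 4·3 + 5·3.
Output[0,1]: The receptive field on the input at this output position is [1 2 5]. Elementwise product with the kernel and sum: 1·3 + 2·3.

27 9
15 24
12 21
12 6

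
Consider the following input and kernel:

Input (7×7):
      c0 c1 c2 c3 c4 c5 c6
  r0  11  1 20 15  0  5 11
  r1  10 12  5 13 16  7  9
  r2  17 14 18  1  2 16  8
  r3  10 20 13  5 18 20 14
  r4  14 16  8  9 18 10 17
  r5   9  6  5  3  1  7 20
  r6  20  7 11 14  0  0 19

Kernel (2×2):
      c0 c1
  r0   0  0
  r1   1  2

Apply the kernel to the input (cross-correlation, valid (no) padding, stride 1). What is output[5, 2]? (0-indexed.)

The receptive field on the input at this output position is [5 3 / 11 14]. Elementwise product with the kernel and sum: 11·1 + 14·2.

39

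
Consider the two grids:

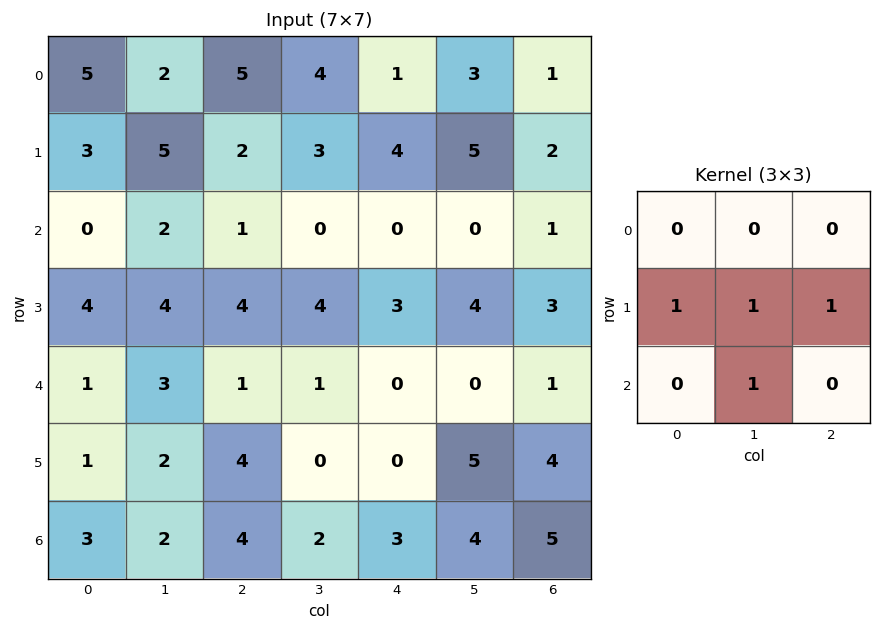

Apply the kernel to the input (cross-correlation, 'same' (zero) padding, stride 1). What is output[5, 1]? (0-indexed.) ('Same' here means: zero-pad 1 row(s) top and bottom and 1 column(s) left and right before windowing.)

9

The receptive field on the zero-padded input at this output position is [1 3 1 / 1 2 4 / 3 2 4]. Elementwise product with the kernel and sum: 1·1 + 2·1 + 4·1 + 2·1.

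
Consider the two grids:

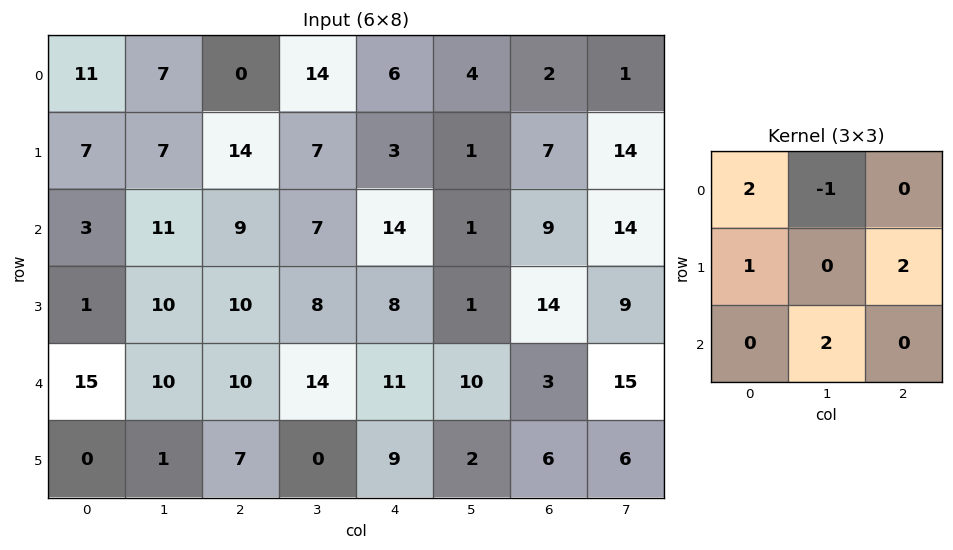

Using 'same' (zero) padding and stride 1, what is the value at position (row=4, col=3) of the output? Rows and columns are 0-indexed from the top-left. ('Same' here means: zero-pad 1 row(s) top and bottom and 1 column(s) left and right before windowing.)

The receptive field on the zero-padded input at this output position is [10 8 8 / 10 14 11 / 7 0 9]. Elementwise product with the kernel and sum: 10·2 + 8·-1 + 10·1 + 11·2 + 0·2.

44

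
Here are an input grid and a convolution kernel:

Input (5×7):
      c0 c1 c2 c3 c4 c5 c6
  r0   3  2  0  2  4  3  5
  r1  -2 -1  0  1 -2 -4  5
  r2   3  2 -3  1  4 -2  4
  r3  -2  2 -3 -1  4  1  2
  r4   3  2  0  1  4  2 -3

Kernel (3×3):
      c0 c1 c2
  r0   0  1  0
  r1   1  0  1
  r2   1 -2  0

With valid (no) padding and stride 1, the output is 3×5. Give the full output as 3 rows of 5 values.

-1 8 -5 -6 14
-7 11 1 -12 6
-4 0 0 -3 4

Output[0,0]: The receptive field on the input at this output position is [3 2 0 / -2 -1 0 / 3 2 -3]. Elementwise product with the kernel and sum: 2·1 + -2·1 + 0·1 + 3·1 + 2·-2.
Output[0,1]: The receptive field on the input at this output position is [2 0 2 / -1 0 1 / 2 -3 1]. Elementwise product with the kernel and sum: 0·1 + -1·1 + 1·1 + 2·1 + -3·-2.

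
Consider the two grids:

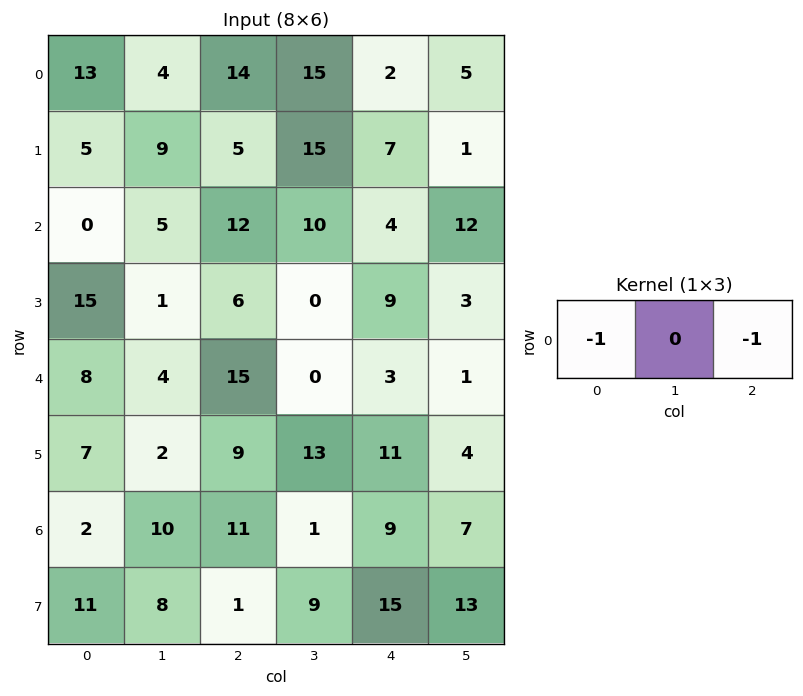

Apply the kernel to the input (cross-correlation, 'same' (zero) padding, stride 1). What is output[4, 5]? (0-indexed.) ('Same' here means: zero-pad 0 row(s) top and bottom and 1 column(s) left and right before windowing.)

The receptive field on the zero-padded input at this output position is [3 1 0]. Elementwise product with the kernel and sum: 3·-1 + 0·-1.

-3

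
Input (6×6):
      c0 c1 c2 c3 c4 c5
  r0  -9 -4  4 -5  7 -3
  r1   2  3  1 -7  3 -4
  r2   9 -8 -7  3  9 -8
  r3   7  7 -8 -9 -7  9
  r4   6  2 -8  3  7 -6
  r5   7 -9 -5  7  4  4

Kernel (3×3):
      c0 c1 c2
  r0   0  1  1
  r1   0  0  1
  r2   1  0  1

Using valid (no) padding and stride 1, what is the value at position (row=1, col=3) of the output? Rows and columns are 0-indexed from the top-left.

The receptive field on the input at this output position is [-7 3 -4 / 3 9 -8 / -9 -7 9]. Elementwise product with the kernel and sum: 3·1 + -4·1 + -8·1 + -9·1 + 9·1.

-9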